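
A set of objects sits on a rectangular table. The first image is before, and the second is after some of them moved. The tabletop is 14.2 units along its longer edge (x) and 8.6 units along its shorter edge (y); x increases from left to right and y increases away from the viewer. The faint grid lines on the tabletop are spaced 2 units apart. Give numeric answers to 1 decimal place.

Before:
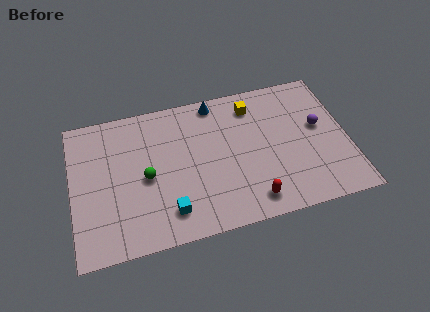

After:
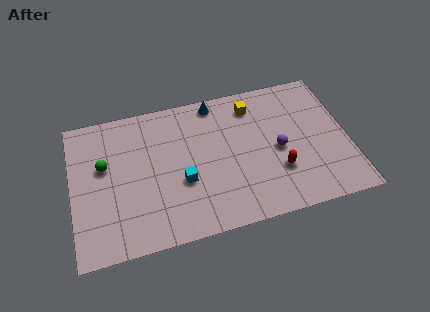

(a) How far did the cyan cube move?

1.8

The cyan cube was near (4.8, 1.7) before and (5.6, 3.3) after, so it travelled √(0.8² + 1.6²) ≈ 1.8 units.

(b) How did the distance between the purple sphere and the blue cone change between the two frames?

-1.1

They were about 5.9 units apart before and 4.8 after — 1.1 units closer together.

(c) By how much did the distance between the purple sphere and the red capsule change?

-3.9

Before: roughly 5.2 units apart; after: 1.3. That's 3.9 units closer together.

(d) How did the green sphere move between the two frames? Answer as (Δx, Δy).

(-2.1, 1.2)

The green sphere started near (3.8, 4.0) and ended near (1.7, 5.2).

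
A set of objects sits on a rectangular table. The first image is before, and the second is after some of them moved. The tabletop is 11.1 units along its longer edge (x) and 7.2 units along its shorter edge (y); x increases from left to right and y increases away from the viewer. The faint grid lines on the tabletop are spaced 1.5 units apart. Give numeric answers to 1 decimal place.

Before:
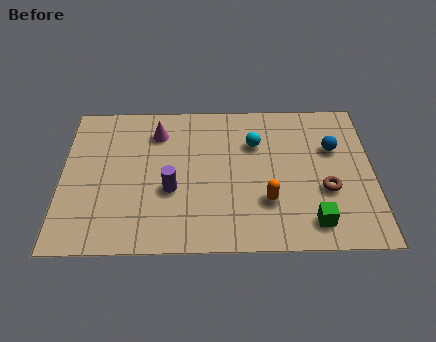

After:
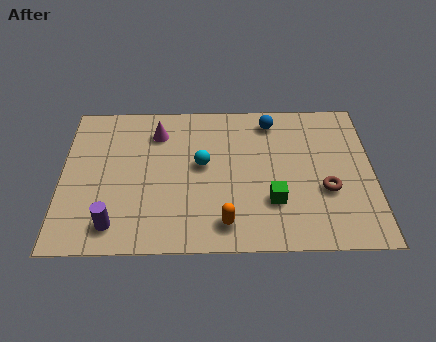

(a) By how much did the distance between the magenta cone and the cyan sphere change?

-1.3

Before: roughly 3.6 units apart; after: 2.3. That's 1.3 units closer together.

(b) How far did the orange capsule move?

1.8

The orange capsule moved from about (7.3, 2.2) to (5.8, 1.2), a distance of √(1.5² + 1.0²) ≈ 1.8.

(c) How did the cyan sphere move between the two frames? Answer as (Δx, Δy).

(-1.9, -1.0)

The cyan sphere was at about (6.9, 5.0) and moved to about (5.0, 4.0).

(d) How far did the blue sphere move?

2.6

The blue sphere moved from about (9.7, 4.7) to (7.5, 6.1), a distance of √(2.2² + 1.4²) ≈ 2.6.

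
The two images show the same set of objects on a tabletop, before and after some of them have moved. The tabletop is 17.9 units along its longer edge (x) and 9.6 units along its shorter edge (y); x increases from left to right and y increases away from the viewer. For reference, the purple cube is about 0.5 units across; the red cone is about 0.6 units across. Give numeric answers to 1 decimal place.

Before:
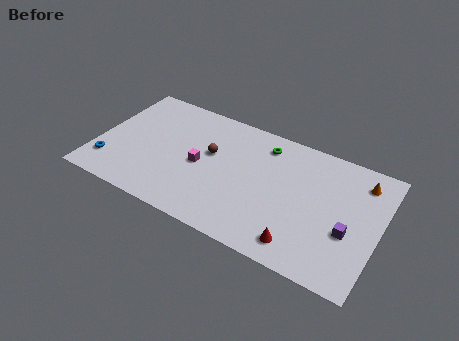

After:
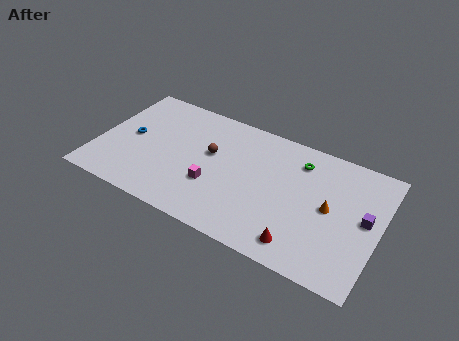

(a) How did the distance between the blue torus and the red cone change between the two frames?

-0.5

The distance was about 12.4 in the first image and 11.9 in the second, so they moved 0.5 units closer together.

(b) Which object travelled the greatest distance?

the orange cone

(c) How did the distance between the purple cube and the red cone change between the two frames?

+1.6

They were about 3.5 units apart before and 5.1 after — 1.6 units further apart.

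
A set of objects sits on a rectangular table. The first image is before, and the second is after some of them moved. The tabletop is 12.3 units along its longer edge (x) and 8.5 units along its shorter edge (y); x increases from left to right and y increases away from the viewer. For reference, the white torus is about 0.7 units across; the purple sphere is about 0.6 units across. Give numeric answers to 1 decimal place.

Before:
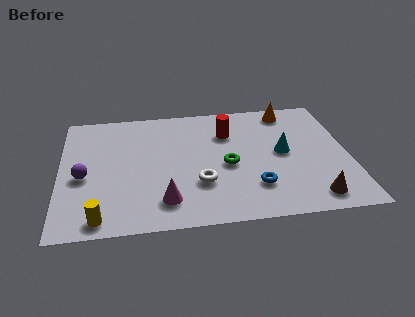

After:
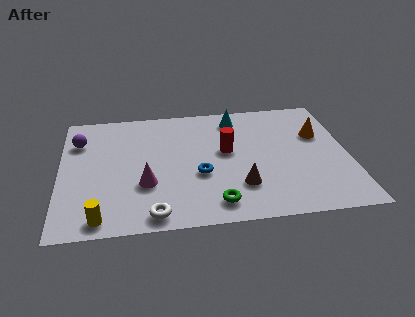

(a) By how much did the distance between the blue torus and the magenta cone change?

-1.5

The distance was about 3.8 in the first image and 2.3 in the second, so they moved 1.5 units closer together.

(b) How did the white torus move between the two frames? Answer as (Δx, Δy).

(-2.0, -1.8)

The white torus started near (5.9, 2.7) and ended near (3.9, 0.9).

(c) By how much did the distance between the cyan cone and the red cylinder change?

-0.5

The distance was about 2.9 in the first image and 2.4 in the second, so they moved 0.5 units closer together.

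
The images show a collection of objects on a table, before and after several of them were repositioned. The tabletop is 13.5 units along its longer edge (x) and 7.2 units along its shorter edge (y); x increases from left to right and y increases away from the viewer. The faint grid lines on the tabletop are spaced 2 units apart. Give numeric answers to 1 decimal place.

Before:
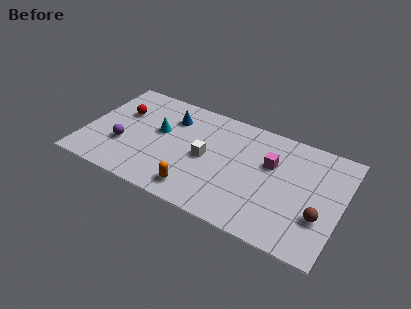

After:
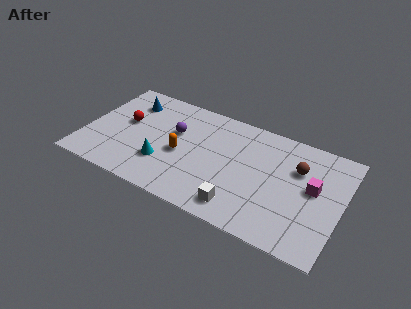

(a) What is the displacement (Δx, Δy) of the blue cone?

(-2.3, 0.2)

From the two frames, the blue cone sits at roughly (4.3, 5.4) before and (2.0, 5.6) after.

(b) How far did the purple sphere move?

3.2

The purple sphere moved from about (2.1, 2.5) to (4.6, 4.5), a distance of √(2.5² + 2.0²) ≈ 3.2.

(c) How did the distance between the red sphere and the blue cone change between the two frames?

-1.2

They were about 2.7 units apart before and 1.5 after — 1.2 units closer together.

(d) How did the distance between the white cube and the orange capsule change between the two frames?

+1.6

Before: roughly 2.3 units apart; after: 3.9. That's 1.6 units further apart.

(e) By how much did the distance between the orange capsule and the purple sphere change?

-2.9

The distance was about 4.3 in the first image and 1.4 in the second, so they moved 2.9 units closer together.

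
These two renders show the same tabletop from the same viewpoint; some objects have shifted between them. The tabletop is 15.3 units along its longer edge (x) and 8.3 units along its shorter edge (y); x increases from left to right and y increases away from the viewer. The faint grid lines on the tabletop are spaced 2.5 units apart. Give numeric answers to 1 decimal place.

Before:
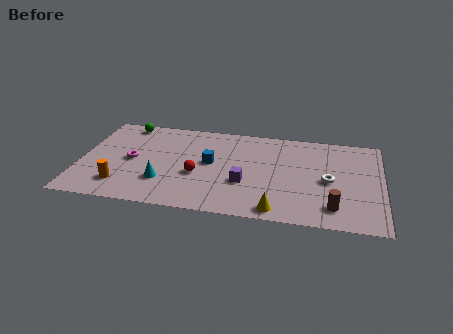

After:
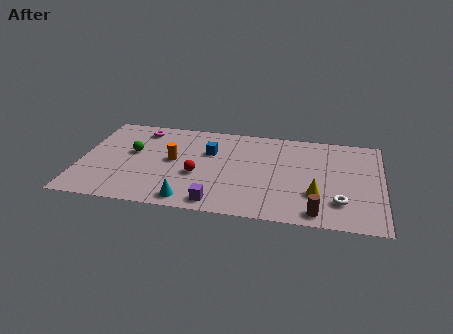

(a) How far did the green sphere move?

2.6

The green sphere was near (2.1, 7.4) before and (2.6, 4.8) after, so it travelled √(0.5² + 2.6²) ≈ 2.6 units.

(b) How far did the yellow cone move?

2.5

The yellow cone was near (10.1, 0.9) before and (12.0, 2.6) after, so it travelled √(1.9² + 1.7²) ≈ 2.5 units.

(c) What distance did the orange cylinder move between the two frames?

3.6

The orange cylinder moved from about (2.2, 1.8) to (4.7, 4.4), a distance of √(2.5² + 2.6²) ≈ 3.6.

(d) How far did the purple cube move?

2.4

The purple cube was near (8.4, 3.0) before and (7.1, 1.0) after, so it travelled √(1.3² + 2.0²) ≈ 2.4 units.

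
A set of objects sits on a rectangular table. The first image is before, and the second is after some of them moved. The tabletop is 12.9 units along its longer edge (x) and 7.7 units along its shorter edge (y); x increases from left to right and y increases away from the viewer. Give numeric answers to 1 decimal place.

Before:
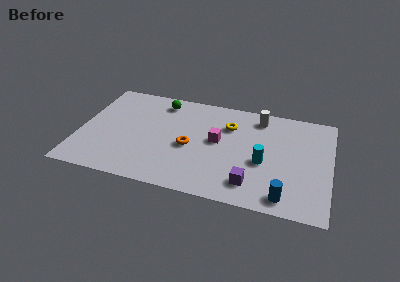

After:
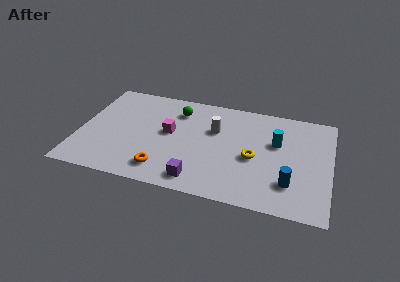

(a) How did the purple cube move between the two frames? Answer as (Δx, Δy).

(-2.7, -0.4)

From the two frames, the purple cube sits at roughly (9.0, 1.5) before and (6.3, 1.1) after.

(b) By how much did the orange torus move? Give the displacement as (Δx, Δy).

(-1.2, -2.0)

From the two frames, the orange torus sits at roughly (5.7, 3.4) before and (4.5, 1.4) after.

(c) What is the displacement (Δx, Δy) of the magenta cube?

(-2.5, 0.0)

The magenta cube was at about (7.1, 4.2) and moved to about (4.6, 4.2).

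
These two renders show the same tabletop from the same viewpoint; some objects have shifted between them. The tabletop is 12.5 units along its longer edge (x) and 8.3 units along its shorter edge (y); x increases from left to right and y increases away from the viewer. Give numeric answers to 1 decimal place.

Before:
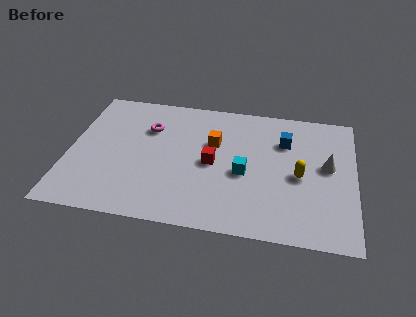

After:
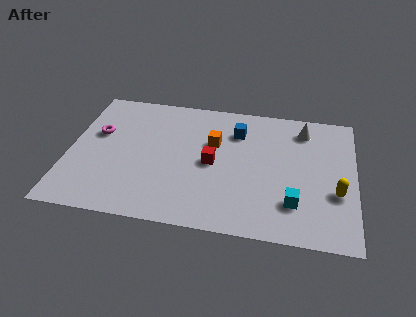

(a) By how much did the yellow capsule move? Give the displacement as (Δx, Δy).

(1.6, -0.8)

The yellow capsule started near (10.1, 3.8) and ended near (11.7, 3.0).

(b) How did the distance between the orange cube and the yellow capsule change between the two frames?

+1.8

They were about 4.1 units apart before and 5.9 after — 1.8 units further apart.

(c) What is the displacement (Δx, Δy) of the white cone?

(-1.1, 2.2)

The white cone was at about (11.3, 4.6) and moved to about (10.2, 6.8).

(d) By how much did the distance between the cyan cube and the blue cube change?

+2.0

The distance was about 2.9 in the first image and 4.9 in the second, so they moved 2.0 units further apart.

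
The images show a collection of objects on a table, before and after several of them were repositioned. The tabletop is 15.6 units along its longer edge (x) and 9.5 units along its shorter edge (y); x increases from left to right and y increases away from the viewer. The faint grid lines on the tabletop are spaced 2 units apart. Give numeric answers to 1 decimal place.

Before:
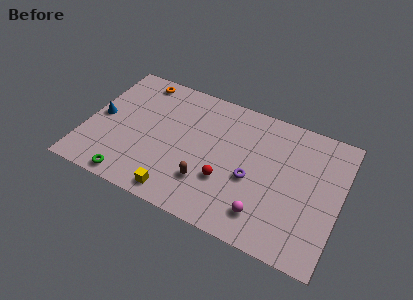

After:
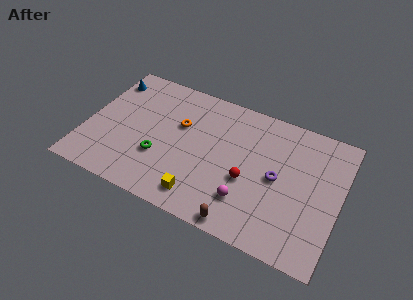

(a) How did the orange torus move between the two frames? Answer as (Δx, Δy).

(2.9, -2.4)

The orange torus started near (2.7, 8.4) and ended near (5.6, 6.0).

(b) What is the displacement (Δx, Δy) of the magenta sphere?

(-1.1, 0.5)

From the two frames, the magenta sphere sits at roughly (11.3, 1.9) before and (10.2, 2.4) after.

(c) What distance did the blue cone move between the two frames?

3.0

The blue cone moved from about (0.8, 4.7) to (0.8, 7.7), a distance of √(0.0² + 3.0²) ≈ 3.0.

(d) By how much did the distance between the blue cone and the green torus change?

+1.5

They were about 4.5 units apart before and 6.0 after — 1.5 units further apart.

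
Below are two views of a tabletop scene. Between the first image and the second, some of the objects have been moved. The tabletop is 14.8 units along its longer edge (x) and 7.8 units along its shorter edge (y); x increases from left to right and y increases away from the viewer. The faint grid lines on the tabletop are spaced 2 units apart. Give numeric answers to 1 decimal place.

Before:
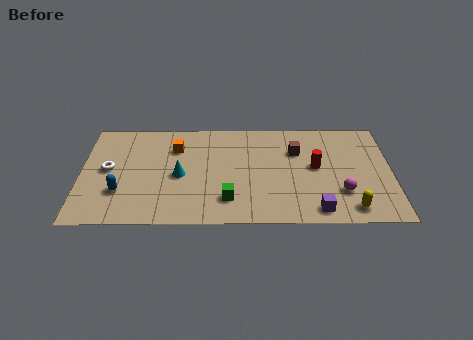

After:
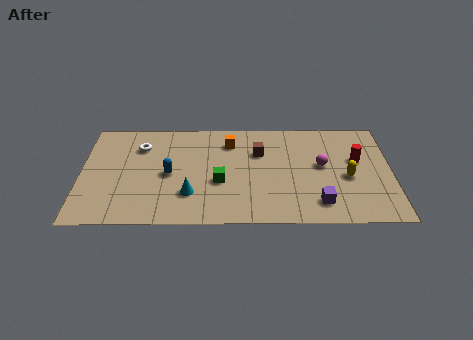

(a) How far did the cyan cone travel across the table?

1.5

The cyan cone moved from about (4.7, 3.6) to (5.2, 2.2), a distance of √(0.5² + 1.4²) ≈ 1.5.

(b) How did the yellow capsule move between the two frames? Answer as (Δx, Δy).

(-0.1, 2.3)

From the two frames, the yellow capsule sits at roughly (12.8, 1.1) before and (12.7, 3.4) after.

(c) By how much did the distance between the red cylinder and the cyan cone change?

+1.9

Before: roughly 6.5 units apart; after: 8.4. That's 1.9 units further apart.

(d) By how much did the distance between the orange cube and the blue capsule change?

-0.4

Before: roughly 4.2 units apart; after: 3.8. That's 0.4 units closer together.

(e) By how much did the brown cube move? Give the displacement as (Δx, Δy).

(-1.8, -0.1)

From the two frames, the brown cube sits at roughly (10.3, 5.4) before and (8.5, 5.3) after.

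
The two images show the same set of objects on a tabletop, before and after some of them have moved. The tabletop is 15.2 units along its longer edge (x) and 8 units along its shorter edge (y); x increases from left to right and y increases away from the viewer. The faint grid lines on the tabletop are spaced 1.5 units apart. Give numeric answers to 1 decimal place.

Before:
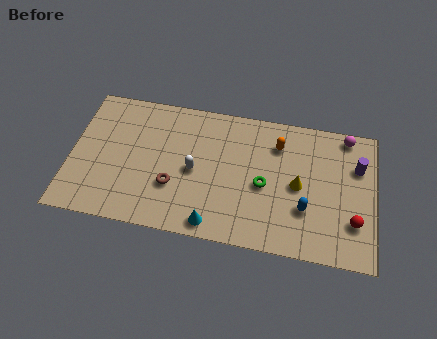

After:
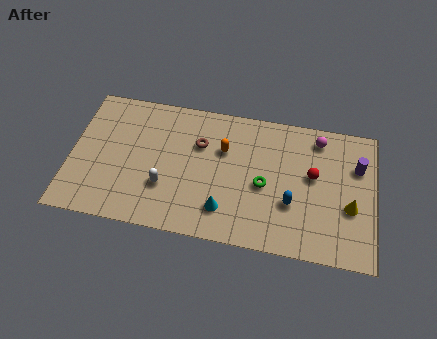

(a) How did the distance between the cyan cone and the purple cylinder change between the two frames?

-0.9

Before: roughly 8.4 units apart; after: 7.5. That's 0.9 units closer together.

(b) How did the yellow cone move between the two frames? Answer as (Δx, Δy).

(2.6, -0.8)

The yellow cone started near (11.4, 3.9) and ended near (14.0, 3.1).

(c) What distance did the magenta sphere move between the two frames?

1.5

The magenta sphere moved from about (13.7, 7.2) to (12.3, 6.8), a distance of √(1.4² + 0.4²) ≈ 1.5.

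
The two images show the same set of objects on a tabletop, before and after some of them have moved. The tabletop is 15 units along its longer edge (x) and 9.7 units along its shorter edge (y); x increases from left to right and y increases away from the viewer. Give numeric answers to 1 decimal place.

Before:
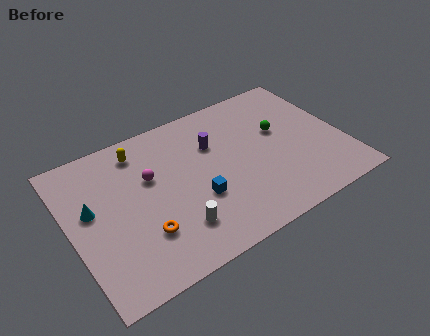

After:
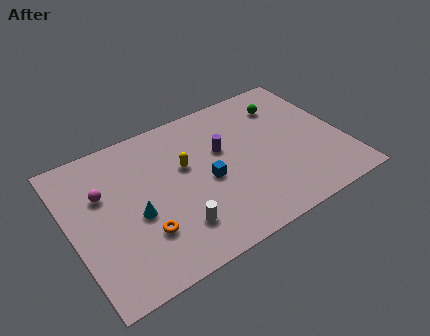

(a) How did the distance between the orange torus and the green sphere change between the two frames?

+1.3

The distance was about 8.6 in the first image and 9.9 in the second, so they moved 1.3 units further apart.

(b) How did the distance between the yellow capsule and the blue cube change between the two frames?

-3.4

The distance was about 5.2 in the first image and 1.8 in the second, so they moved 3.4 units closer together.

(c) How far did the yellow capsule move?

3.1

The yellow capsule moved from about (4.2, 8.1) to (6.4, 5.9), a distance of √(2.2² + 2.2²) ≈ 3.1.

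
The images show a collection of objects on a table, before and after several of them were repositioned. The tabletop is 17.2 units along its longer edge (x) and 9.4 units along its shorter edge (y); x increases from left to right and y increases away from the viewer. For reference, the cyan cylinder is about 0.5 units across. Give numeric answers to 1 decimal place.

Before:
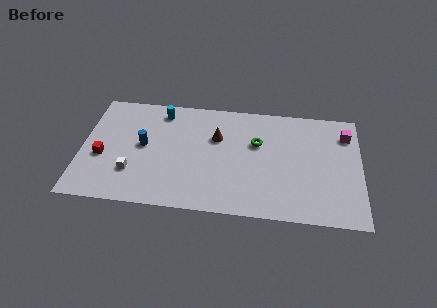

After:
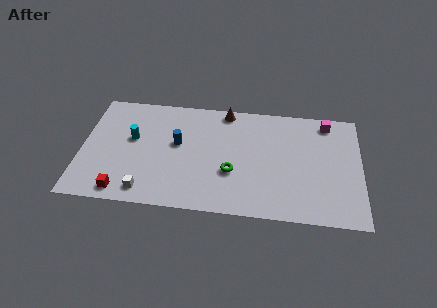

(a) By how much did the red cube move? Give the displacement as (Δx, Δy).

(1.4, -2.7)

From the two frames, the red cube sits at roughly (1.3, 3.8) before and (2.7, 1.1) after.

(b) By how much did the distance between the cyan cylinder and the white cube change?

-1.2

They were about 5.5 units apart before and 4.3 after — 1.2 units closer together.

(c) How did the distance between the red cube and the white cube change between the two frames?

-0.8

The distance was about 2.2 in the first image and 1.4 in the second, so they moved 0.8 units closer together.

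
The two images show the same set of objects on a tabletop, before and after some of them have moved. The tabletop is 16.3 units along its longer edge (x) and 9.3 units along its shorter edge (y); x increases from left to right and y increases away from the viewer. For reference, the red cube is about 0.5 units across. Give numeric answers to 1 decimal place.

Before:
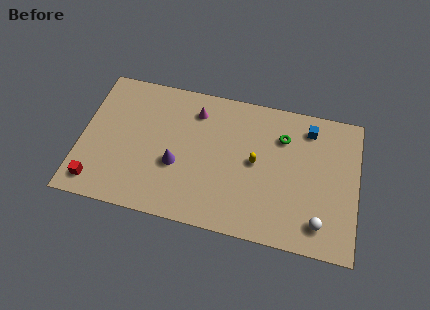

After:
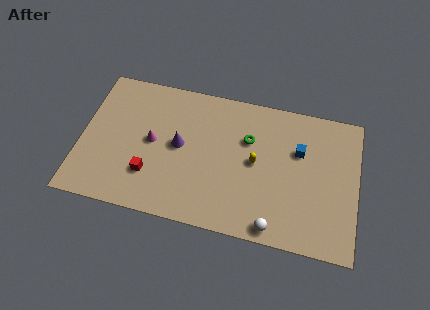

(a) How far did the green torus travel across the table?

2.1

The green torus moved from about (11.8, 6.8) to (9.8, 6.2), a distance of √(2.0² + 0.6²) ≈ 2.1.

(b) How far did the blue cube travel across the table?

1.7

The blue cube moved from about (13.3, 7.7) to (12.8, 6.1), a distance of √(0.5² + 1.6²) ≈ 1.7.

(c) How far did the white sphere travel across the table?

2.7

The white sphere moved from about (14.2, 1.7) to (11.6, 0.9), a distance of √(2.6² + 0.8²) ≈ 2.7.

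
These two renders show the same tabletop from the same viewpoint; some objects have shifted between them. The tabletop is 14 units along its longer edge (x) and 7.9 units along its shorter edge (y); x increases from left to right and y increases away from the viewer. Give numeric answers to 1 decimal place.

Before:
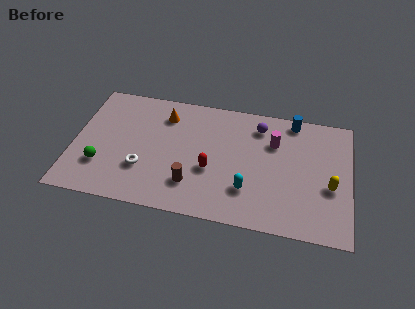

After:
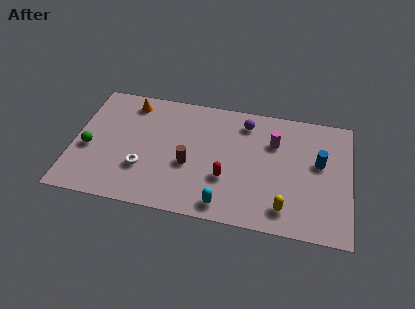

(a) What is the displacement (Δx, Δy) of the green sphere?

(-0.7, 1.0)

From the two frames, the green sphere sits at roughly (1.5, 2.3) before and (0.8, 3.3) after.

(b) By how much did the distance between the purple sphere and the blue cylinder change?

+2.4

The distance was about 1.8 in the first image and 4.2 in the second, so they moved 2.4 units further apart.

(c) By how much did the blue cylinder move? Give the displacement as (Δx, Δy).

(1.4, -2.5)

The blue cylinder was at about (11.0, 7.1) and moved to about (12.4, 4.6).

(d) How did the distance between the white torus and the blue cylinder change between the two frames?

+0.3

Before: roughly 8.7 units apart; after: 9.0. That's 0.3 units further apart.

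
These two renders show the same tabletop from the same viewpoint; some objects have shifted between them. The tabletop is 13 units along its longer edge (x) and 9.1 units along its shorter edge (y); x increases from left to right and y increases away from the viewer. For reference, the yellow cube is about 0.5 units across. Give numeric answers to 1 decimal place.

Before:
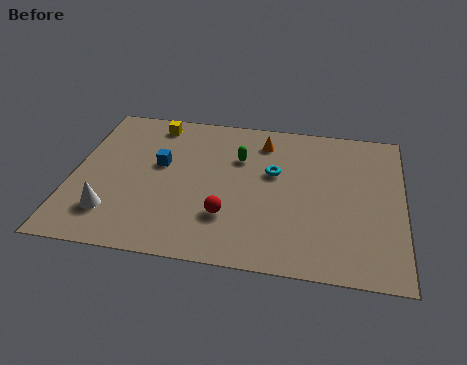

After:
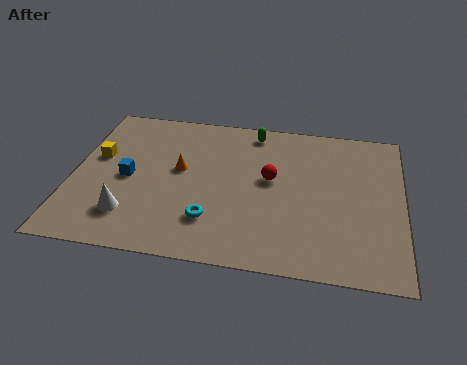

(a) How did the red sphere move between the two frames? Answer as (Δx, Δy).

(1.6, 2.5)

From the two frames, the red sphere sits at roughly (6.2, 2.6) before and (7.8, 5.1) after.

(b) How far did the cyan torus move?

3.9

From (7.9, 5.5) to (5.6, 2.3), the cyan torus covered √(2.3² + 3.2²) ≈ 3.9 units.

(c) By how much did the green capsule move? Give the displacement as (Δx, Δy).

(0.5, 1.8)

From the two frames, the green capsule sits at roughly (6.5, 6.2) before and (7.0, 8.0) after.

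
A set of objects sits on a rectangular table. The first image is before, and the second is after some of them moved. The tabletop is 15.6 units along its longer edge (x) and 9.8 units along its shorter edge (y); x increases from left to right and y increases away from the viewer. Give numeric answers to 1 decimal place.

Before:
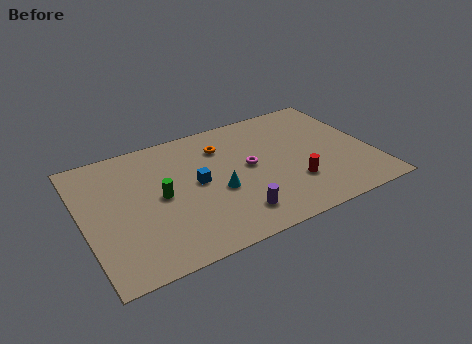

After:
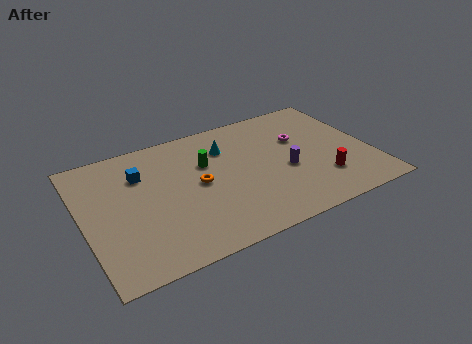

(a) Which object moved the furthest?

the purple cylinder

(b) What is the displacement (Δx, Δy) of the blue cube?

(-2.8, 1.9)

From the two frames, the blue cube sits at roughly (6.1, 5.1) before and (3.3, 7.0) after.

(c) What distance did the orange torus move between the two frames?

2.9

The orange torus moved from about (7.8, 7.4) to (6.2, 5.0), a distance of √(1.6² + 2.4²) ≈ 2.9.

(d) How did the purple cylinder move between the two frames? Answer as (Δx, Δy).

(3.2, 2.2)

The purple cylinder started near (7.7, 1.9) and ended near (10.9, 4.1).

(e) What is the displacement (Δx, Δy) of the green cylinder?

(2.7, 1.5)

The green cylinder started near (4.1, 4.9) and ended near (6.8, 6.4).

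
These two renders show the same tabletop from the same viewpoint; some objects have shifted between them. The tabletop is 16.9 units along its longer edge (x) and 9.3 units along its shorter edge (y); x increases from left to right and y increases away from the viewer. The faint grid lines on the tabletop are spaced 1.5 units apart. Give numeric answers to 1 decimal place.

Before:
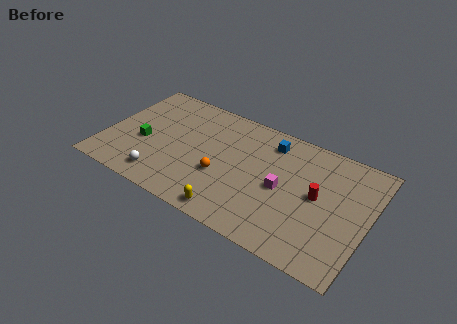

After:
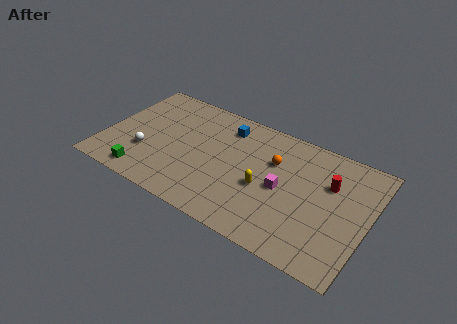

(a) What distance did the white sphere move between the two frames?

2.0

The white sphere moved from about (4.1, 1.5) to (2.8, 3.0), a distance of √(1.3² + 1.5²) ≈ 2.0.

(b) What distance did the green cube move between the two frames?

2.6

From (2.5, 3.8) to (3.0, 1.2), the green cube covered √(0.5² + 2.6²) ≈ 2.6 units.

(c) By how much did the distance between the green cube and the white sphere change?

-1.0

The distance was about 2.8 in the first image and 1.8 in the second, so they moved 1.0 units closer together.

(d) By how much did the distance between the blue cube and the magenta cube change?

+1.7

The distance was about 3.4 in the first image and 5.1 in the second, so they moved 1.7 units further apart.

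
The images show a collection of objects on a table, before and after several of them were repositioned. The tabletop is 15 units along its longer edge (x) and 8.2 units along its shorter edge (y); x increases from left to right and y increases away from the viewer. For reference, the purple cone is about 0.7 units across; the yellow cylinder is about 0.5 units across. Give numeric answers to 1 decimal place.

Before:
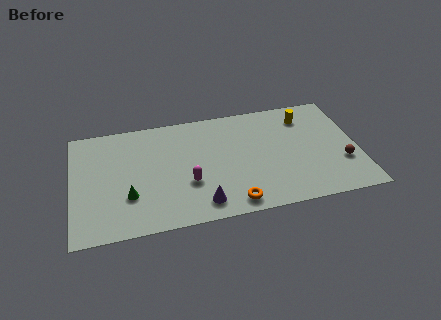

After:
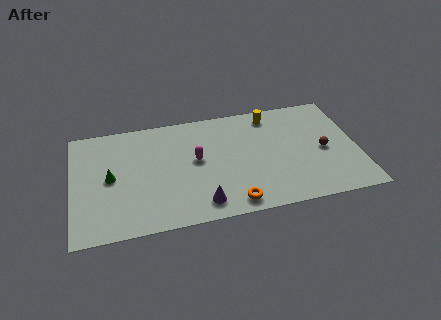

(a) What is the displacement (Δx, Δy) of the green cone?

(-0.9, 1.5)

From the two frames, the green cone sits at roughly (2.9, 2.6) before and (2.0, 4.1) after.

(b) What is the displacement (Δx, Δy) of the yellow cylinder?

(-1.8, 0.5)

The yellow cylinder started near (12.4, 6.5) and ended near (10.6, 7.0).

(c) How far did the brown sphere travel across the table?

1.4

The brown sphere moved from about (14.1, 2.7) to (13.2, 3.8), a distance of √(0.9² + 1.1²) ≈ 1.4.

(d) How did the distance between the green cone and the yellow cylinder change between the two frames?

-1.2

The distance was about 10.3 in the first image and 9.1 in the second, so they moved 1.2 units closer together.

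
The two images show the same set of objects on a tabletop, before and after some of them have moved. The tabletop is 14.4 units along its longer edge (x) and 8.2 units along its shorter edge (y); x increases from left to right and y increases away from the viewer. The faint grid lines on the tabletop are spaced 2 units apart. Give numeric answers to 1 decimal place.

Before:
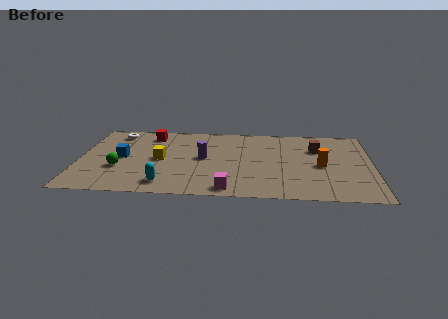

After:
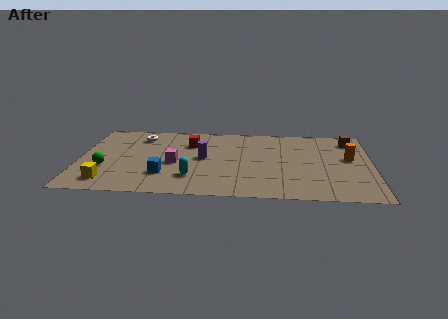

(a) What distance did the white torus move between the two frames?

1.2

The white torus was near (1.7, 6.9) before and (2.9, 6.6) after, so it travelled √(1.2² + 0.3²) ≈ 1.2 units.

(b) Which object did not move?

the purple cylinder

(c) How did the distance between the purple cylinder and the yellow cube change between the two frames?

+3.3

The distance was about 2.1 in the first image and 5.4 in the second, so they moved 3.3 units further apart.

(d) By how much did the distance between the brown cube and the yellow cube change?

+5.2

They were about 7.9 units apart before and 13.1 after — 5.2 units further apart.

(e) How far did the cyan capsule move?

1.5

The cyan capsule was near (4.3, 1.3) before and (5.6, 2.1) after, so it travelled √(1.3² + 0.8²) ≈ 1.5 units.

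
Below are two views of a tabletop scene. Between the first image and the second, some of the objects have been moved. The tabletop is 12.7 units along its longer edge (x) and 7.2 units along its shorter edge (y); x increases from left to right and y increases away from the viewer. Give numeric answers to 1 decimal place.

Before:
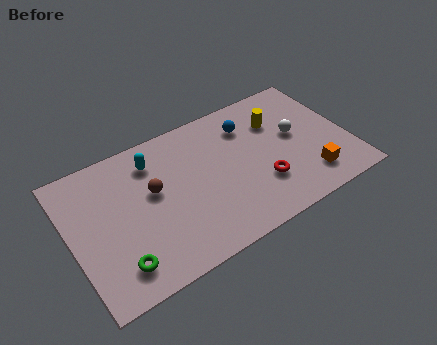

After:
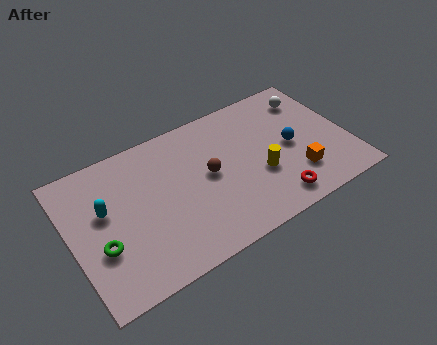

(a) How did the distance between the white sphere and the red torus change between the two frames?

+2.6

Before: roughly 2.6 units apart; after: 5.2. That's 2.6 units further apart.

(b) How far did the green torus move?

1.3

The green torus moved from about (1.8, 1.4) to (1.2, 2.6), a distance of √(0.6² + 1.2²) ≈ 1.3.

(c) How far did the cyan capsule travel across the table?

2.8

The cyan capsule moved from about (4.0, 5.7) to (1.6, 4.3), a distance of √(2.4² + 1.4²) ≈ 2.8.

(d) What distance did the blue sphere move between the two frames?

2.6

The blue sphere was near (8.4, 5.5) before and (10.1, 3.5) after, so it travelled √(1.7² + 2.0²) ≈ 2.6 units.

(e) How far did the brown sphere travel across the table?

2.5

The brown sphere moved from about (3.8, 4.2) to (6.3, 3.8), a distance of √(2.5² + 0.4²) ≈ 2.5.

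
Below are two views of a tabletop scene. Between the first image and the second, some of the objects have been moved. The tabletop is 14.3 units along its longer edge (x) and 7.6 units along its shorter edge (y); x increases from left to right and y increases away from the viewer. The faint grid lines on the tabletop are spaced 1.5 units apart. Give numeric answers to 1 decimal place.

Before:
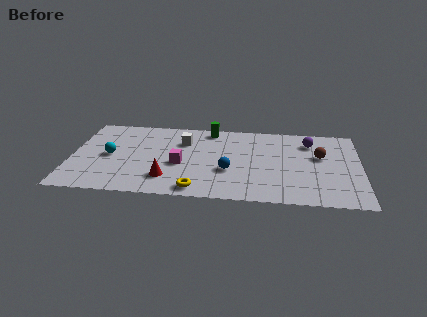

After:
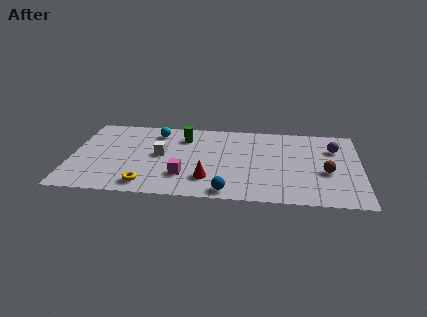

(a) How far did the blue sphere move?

2.0

From (7.8, 2.8) to (7.8, 0.8), the blue sphere covered √(0.0² + 2.0²) ≈ 2.0 units.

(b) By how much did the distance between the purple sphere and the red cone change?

-1.0

The distance was about 8.1 in the first image and 7.1 in the second, so they moved 1.0 units closer together.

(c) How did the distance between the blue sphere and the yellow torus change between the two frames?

+1.6

The distance was about 2.4 in the first image and 4.0 in the second, so they moved 1.6 units further apart.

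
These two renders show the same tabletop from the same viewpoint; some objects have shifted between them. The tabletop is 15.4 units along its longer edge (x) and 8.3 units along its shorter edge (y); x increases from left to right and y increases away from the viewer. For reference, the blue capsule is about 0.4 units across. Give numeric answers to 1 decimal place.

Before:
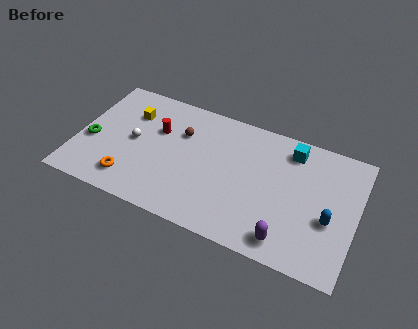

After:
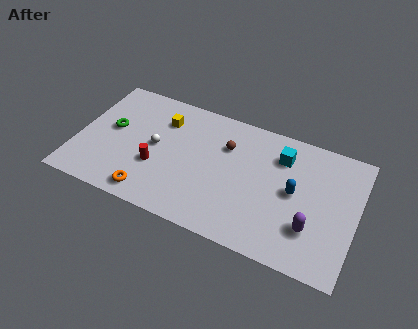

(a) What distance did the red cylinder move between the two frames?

2.4

The red cylinder moved from about (4.3, 5.4) to (4.5, 3.0), a distance of √(0.2² + 2.4²) ≈ 2.4.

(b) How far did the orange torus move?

1.3

The orange torus moved from about (3.2, 1.6) to (4.4, 1.1), a distance of √(1.2² + 0.5²) ≈ 1.3.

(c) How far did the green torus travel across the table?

1.6

The green torus moved from about (0.8, 3.4) to (1.8, 4.6), a distance of √(1.0² + 1.2²) ≈ 1.6.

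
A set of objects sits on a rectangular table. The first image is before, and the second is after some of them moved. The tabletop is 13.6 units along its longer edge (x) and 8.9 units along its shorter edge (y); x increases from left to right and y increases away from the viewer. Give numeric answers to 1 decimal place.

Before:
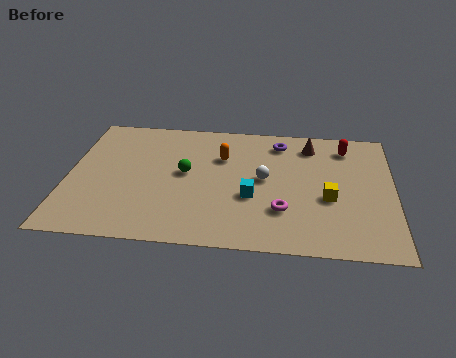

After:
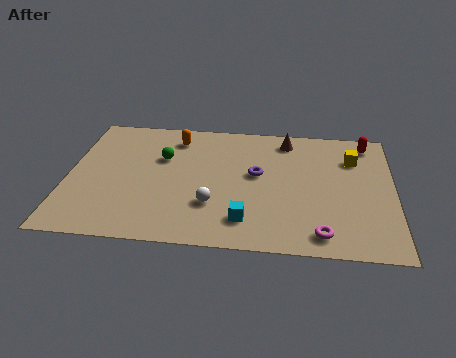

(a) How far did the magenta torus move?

2.1

The magenta torus moved from about (9.0, 2.6) to (10.6, 1.2), a distance of √(1.6² + 1.4²) ≈ 2.1.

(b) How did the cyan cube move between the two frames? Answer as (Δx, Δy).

(-0.2, -1.6)

The cyan cube was at about (7.7, 3.4) and moved to about (7.5, 1.8).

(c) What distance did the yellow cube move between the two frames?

3.1

The yellow cube was near (10.9, 3.6) before and (11.9, 6.5) after, so it travelled √(1.0² + 2.9²) ≈ 3.1 units.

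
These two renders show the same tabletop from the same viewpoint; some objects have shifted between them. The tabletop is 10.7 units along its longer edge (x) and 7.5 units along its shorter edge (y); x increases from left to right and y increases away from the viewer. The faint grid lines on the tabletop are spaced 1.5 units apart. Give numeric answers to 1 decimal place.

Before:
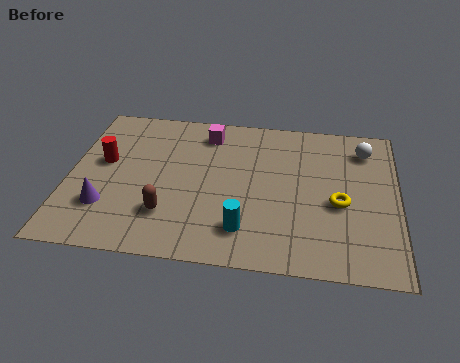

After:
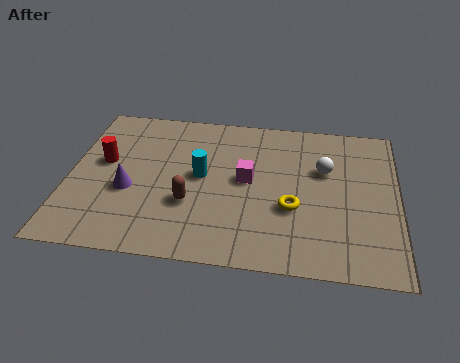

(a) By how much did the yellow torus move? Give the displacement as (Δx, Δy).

(-1.5, -0.4)

The yellow torus started near (8.8, 3.2) and ended near (7.3, 2.8).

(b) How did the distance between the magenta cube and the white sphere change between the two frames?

-2.6

They were about 5.2 units apart before and 2.6 after — 2.6 units closer together.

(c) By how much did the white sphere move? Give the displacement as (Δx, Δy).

(-1.3, -1.2)

From the two frames, the white sphere sits at roughly (9.6, 6.0) before and (8.3, 4.8) after.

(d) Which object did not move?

the red cylinder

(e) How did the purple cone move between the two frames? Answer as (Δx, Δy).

(0.7, 0.9)

The purple cone started near (1.3, 2.1) and ended near (2.0, 3.0).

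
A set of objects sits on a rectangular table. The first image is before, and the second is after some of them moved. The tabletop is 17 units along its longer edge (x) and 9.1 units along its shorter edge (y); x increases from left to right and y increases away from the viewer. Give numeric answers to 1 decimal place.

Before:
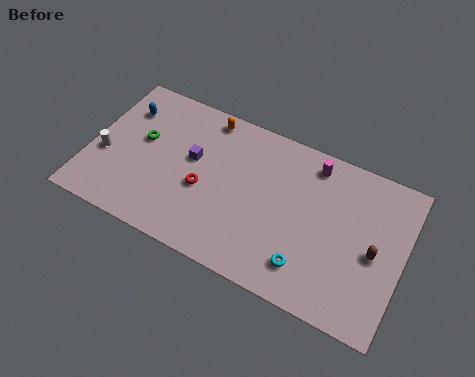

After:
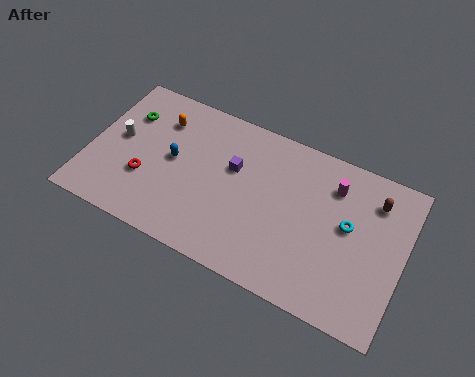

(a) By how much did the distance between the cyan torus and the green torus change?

+2.3

They were about 10.1 units apart before and 12.4 after — 2.3 units further apart.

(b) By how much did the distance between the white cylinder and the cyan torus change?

+1.1

Before: roughly 11.4 units apart; after: 12.5. That's 1.1 units further apart.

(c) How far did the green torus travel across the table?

1.6

The green torus moved from about (2.7, 5.3) to (1.7, 6.5), a distance of √(1.0² + 1.2²) ≈ 1.6.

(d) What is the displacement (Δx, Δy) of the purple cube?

(2.2, 0.4)

From the two frames, the purple cube sits at roughly (5.5, 5.3) before and (7.7, 5.7) after.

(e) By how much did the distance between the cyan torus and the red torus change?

+4.8

They were about 6.2 units apart before and 11.0 after — 4.8 units further apart.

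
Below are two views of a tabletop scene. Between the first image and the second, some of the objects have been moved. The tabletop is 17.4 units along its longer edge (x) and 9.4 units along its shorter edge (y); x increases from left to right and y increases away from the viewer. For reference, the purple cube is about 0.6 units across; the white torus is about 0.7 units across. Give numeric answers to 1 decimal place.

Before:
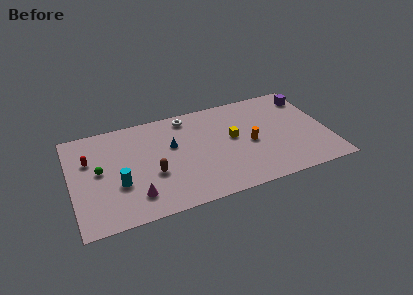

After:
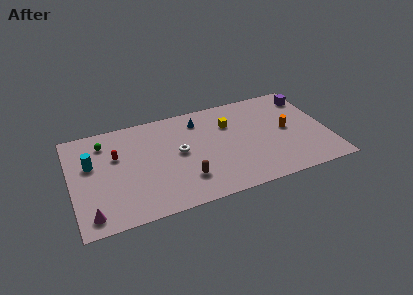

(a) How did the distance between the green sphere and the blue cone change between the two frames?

+1.4

Before: roughly 5.1 units apart; after: 6.5. That's 1.4 units further apart.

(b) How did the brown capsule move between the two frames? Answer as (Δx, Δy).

(2.1, -1.2)

The brown capsule was at about (5.4, 3.6) and moved to about (7.5, 2.4).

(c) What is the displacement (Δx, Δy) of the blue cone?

(2.0, 1.8)

From the two frames, the blue cone sits at roughly (6.9, 5.8) before and (8.9, 7.6) after.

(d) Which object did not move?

the purple cube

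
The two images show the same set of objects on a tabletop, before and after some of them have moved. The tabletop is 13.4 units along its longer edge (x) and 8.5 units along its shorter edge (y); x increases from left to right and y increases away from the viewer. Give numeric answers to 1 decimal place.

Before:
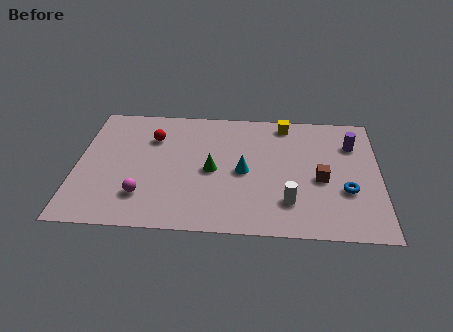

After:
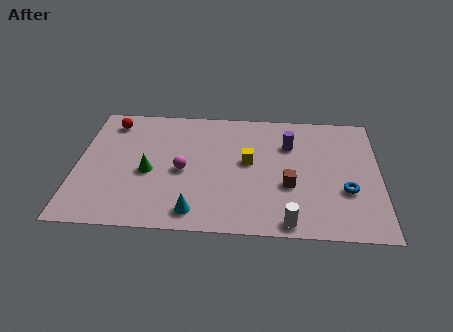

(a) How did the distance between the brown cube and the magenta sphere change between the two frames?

-3.2

They were about 8.0 units apart before and 4.8 after — 3.2 units closer together.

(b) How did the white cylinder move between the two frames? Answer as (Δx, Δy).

(0.0, -1.3)

The white cylinder started near (9.4, 2.1) and ended near (9.4, 0.8).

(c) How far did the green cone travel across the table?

2.8

From (6.0, 4.0) to (3.2, 3.7), the green cone covered √(2.8² + 0.3²) ≈ 2.8 units.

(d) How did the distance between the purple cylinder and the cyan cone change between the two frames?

+1.0

They were about 5.3 units apart before and 6.3 after — 1.0 units further apart.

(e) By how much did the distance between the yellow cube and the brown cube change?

-1.8

Before: roughly 4.1 units apart; after: 2.3. That's 1.8 units closer together.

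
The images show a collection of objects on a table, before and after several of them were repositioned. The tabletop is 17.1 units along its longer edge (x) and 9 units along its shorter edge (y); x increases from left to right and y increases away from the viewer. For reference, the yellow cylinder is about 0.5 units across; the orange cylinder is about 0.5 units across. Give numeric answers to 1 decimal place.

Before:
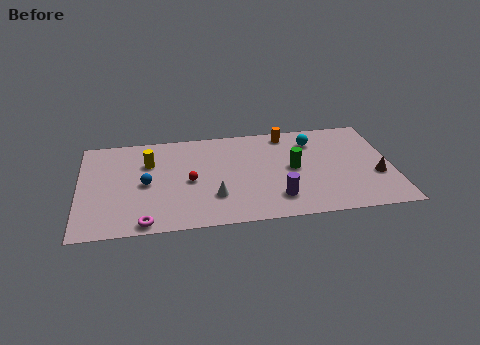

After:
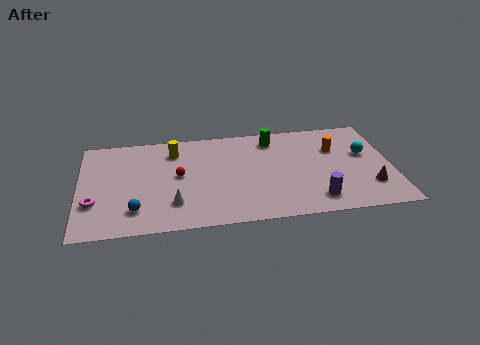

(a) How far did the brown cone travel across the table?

1.0

From (16.2, 3.3) to (15.8, 2.4), the brown cone covered √(0.4² + 0.9²) ≈ 1.0 units.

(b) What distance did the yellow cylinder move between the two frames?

1.7

The yellow cylinder was near (3.8, 6.2) before and (5.2, 7.1) after, so it travelled √(1.4² + 0.9²) ≈ 1.7 units.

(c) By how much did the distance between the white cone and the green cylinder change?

+2.8

They were about 4.8 units apart before and 7.6 after — 2.8 units further apart.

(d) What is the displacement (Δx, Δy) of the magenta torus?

(-2.7, 2.1)

The magenta torus was at about (3.5, 0.8) and moved to about (0.8, 2.9).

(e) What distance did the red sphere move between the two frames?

0.8

The red sphere moved from about (6.0, 4.2) to (5.4, 4.8), a distance of √(0.6² + 0.6²) ≈ 0.8.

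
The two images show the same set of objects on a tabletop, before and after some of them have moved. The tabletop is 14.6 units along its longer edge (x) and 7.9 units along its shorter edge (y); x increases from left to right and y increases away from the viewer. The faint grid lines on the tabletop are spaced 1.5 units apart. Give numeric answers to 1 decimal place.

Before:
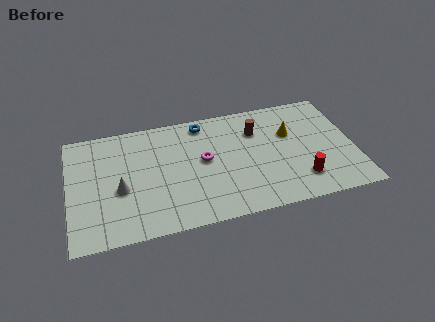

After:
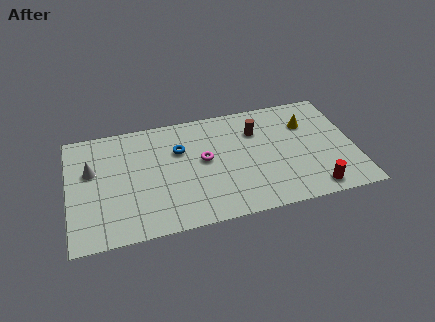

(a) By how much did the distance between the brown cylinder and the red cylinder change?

+1.0

Before: roughly 4.4 units apart; after: 5.4. That's 1.0 units further apart.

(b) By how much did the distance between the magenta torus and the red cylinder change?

+0.9

Before: roughly 5.4 units apart; after: 6.3. That's 0.9 units further apart.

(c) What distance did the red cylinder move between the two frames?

1.0

The red cylinder was near (11.7, 1.8) before and (12.3, 1.0) after, so it travelled √(0.6² + 0.8²) ≈ 1.0 units.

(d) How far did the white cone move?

2.1

The white cone was near (2.6, 3.3) before and (1.2, 4.9) after, so it travelled √(1.4² + 1.6²) ≈ 2.1 units.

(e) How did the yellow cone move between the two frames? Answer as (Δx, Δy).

(0.9, 0.5)

From the two frames, the yellow cone sits at roughly (11.4, 5.1) before and (12.3, 5.6) after.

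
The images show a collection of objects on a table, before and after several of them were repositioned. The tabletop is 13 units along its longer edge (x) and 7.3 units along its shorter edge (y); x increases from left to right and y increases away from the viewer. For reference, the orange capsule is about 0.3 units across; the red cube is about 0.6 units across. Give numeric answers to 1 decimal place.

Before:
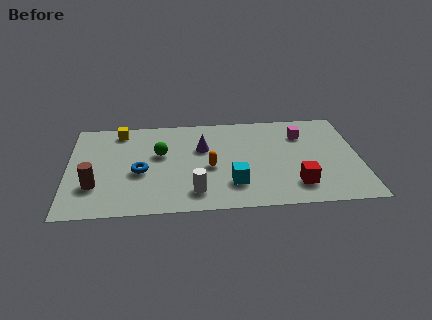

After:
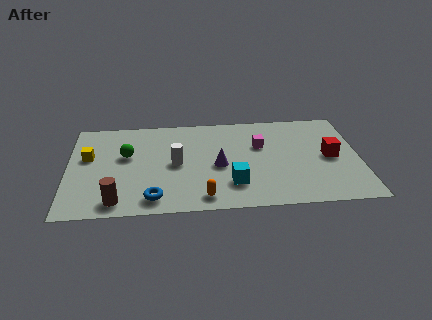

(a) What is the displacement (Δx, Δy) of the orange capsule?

(-0.3, -2.2)

The orange capsule started near (6.3, 3.2) and ended near (6.0, 1.0).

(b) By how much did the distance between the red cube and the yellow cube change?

+1.7

Before: roughly 9.1 units apart; after: 10.8. That's 1.7 units further apart.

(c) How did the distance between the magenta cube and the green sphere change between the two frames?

-0.5

They were about 6.5 units apart before and 6.0 after — 0.5 units closer together.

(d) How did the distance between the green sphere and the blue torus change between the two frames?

+1.9

Before: roughly 1.6 units apart; after: 3.5. That's 1.9 units further apart.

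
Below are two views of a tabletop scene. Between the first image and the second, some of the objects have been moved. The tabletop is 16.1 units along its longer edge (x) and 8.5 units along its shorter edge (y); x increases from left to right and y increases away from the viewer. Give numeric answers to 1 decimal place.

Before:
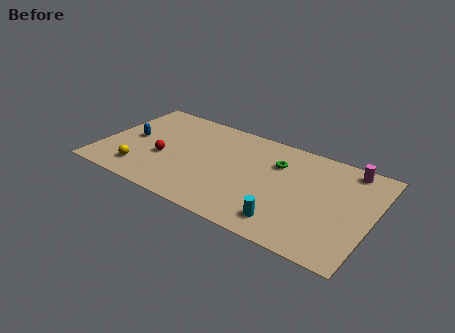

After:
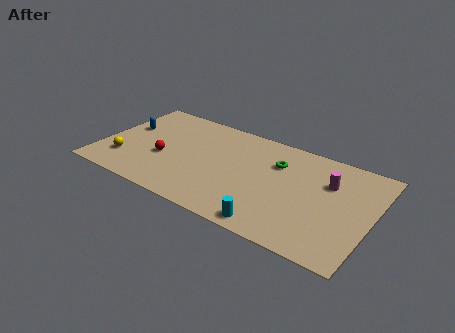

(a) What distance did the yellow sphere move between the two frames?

1.2

The yellow sphere moved from about (2.7, 1.7) to (1.6, 2.2), a distance of √(1.1² + 0.5²) ≈ 1.2.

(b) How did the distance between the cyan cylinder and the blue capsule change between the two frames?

+0.3

They were about 10.2 units apart before and 10.5 after — 0.3 units further apart.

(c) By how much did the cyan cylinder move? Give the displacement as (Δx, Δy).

(-0.7, -0.6)

The cyan cylinder was at about (11.5, 1.5) and moved to about (10.8, 0.9).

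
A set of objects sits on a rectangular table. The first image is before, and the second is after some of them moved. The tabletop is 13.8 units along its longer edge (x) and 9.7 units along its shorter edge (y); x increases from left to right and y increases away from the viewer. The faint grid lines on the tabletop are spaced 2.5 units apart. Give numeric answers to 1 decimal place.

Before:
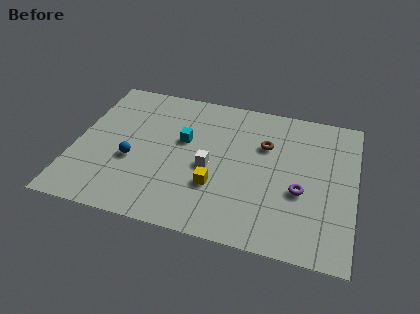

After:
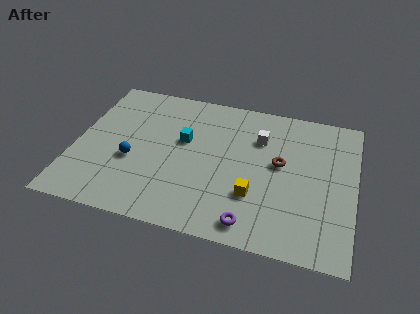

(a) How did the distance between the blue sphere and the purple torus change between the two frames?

-1.7

Before: roughly 8.3 units apart; after: 6.6. That's 1.7 units closer together.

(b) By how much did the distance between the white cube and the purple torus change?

+1.2

They were about 4.5 units apart before and 5.7 after — 1.2 units further apart.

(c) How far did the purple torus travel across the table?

3.4

From (11.2, 3.8) to (9.0, 1.2), the purple torus covered √(2.2² + 2.6²) ≈ 3.4 units.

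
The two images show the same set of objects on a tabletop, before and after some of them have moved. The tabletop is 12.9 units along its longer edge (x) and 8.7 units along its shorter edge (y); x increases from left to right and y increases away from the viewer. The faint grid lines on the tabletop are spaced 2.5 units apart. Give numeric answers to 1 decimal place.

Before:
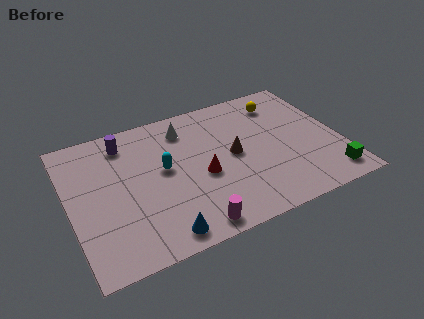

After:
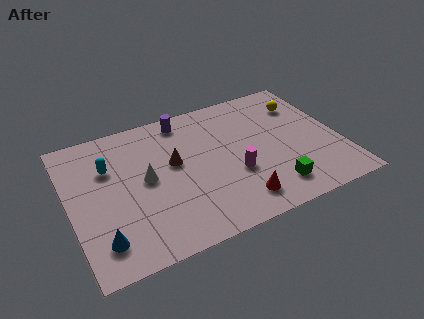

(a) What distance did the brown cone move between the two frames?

2.9

The brown cone moved from about (7.8, 4.4) to (5.0, 5.0), a distance of √(2.8² + 0.6²) ≈ 2.9.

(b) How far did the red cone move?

2.6

The red cone moved from about (6.2, 3.7) to (7.6, 1.5), a distance of √(1.4² + 2.2²) ≈ 2.6.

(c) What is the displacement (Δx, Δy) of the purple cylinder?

(2.9, 0.4)

From the two frames, the purple cylinder sits at roughly (2.9, 7.2) before and (5.8, 7.6) after.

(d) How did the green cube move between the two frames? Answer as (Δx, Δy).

(-2.7, 0.3)

From the two frames, the green cube sits at roughly (12.0, 1.3) before and (9.3, 1.6) after.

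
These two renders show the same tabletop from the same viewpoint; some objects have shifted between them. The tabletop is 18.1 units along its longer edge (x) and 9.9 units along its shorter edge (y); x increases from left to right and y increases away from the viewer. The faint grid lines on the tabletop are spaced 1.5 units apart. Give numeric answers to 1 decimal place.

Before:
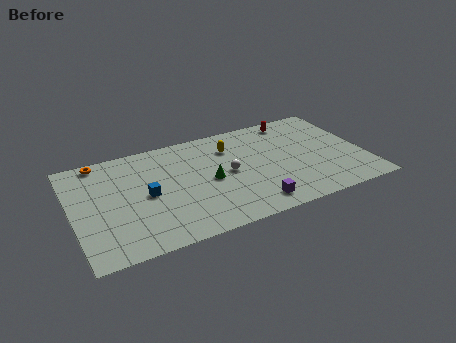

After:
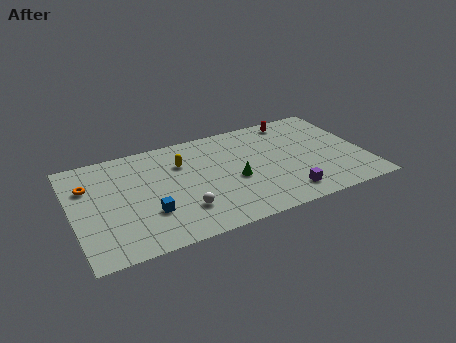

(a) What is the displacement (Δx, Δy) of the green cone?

(1.5, -0.5)

The green cone was at about (8.4, 4.7) and moved to about (9.9, 4.2).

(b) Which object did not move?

the red capsule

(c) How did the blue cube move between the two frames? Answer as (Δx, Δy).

(0.0, -1.7)

From the two frames, the blue cube sits at roughly (4.5, 4.8) before and (4.5, 3.1) after.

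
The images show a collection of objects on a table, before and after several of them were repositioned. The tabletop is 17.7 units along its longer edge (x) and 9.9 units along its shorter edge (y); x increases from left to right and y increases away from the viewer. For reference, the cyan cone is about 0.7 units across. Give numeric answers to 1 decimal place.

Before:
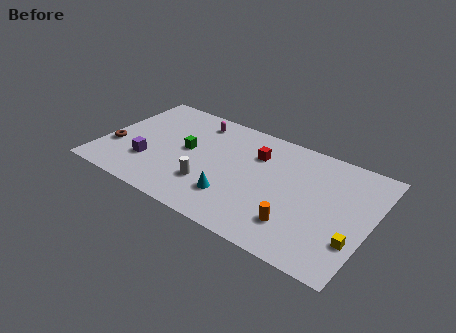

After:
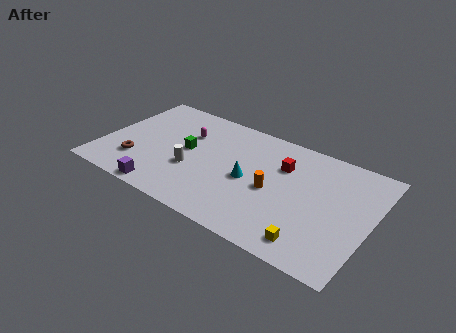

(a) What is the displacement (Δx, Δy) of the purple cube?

(1.4, -2.1)

The purple cube was at about (3.3, 3.0) and moved to about (4.7, 0.9).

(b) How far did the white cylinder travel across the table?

1.5

The white cylinder was near (7.4, 2.9) before and (6.1, 3.7) after, so it travelled √(1.3² + 0.8²) ≈ 1.5 units.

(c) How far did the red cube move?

1.8

The red cube moved from about (9.9, 7.1) to (11.7, 6.9), a distance of √(1.8² + 0.2²) ≈ 1.8.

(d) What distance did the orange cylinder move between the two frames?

2.8

The orange cylinder was near (13.3, 2.4) before and (11.4, 4.5) after, so it travelled √(1.9² + 2.1²) ≈ 2.8 units.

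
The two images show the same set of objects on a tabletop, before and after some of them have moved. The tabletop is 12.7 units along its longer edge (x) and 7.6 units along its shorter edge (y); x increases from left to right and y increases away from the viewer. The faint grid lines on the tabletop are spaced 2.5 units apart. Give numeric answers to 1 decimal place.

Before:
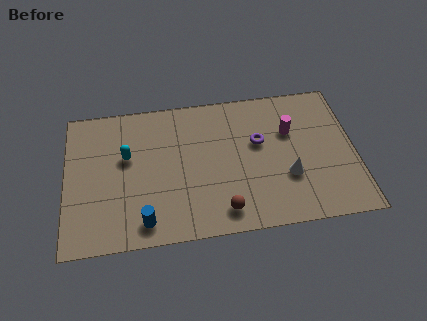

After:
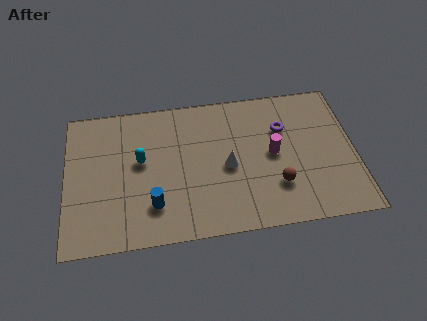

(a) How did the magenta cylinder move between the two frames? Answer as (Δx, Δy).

(-0.8, -1.1)

The magenta cylinder started near (9.9, 5.0) and ended near (9.1, 3.9).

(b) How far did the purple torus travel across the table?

1.3

The purple torus was near (8.5, 4.6) before and (9.6, 5.2) after, so it travelled √(1.1² + 0.6²) ≈ 1.3 units.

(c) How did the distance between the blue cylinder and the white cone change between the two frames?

-2.8

They were about 6.5 units apart before and 3.7 after — 2.8 units closer together.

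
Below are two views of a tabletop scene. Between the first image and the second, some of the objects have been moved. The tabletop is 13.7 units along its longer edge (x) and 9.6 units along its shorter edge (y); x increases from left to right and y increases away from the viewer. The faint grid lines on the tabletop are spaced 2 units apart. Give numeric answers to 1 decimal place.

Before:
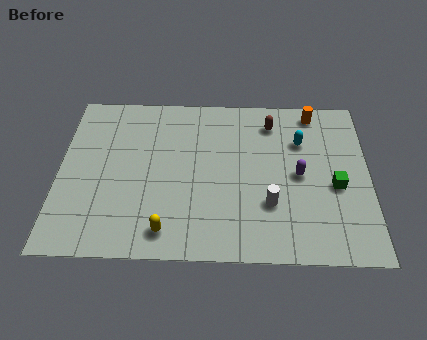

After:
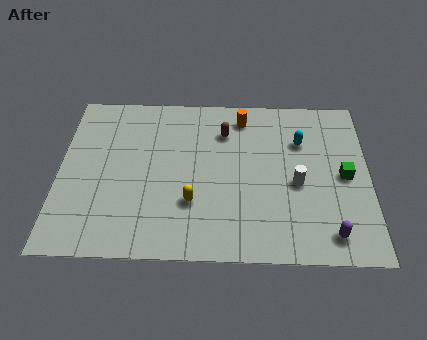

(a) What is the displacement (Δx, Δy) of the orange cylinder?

(-3.2, -0.4)

The orange cylinder was at about (11.3, 8.5) and moved to about (8.1, 8.1).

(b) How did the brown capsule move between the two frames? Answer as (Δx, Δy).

(-2.1, -0.6)

The brown capsule started near (9.4, 7.8) and ended near (7.3, 7.2).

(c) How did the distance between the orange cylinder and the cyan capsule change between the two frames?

+1.1

The distance was about 1.9 in the first image and 3.0 in the second, so they moved 1.1 units further apart.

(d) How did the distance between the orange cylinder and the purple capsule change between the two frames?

+3.8

The distance was about 3.9 in the first image and 7.7 in the second, so they moved 3.8 units further apart.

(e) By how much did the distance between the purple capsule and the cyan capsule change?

+3.4

Before: roughly 2.0 units apart; after: 5.4. That's 3.4 units further apart.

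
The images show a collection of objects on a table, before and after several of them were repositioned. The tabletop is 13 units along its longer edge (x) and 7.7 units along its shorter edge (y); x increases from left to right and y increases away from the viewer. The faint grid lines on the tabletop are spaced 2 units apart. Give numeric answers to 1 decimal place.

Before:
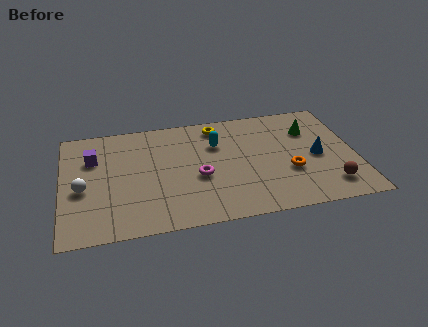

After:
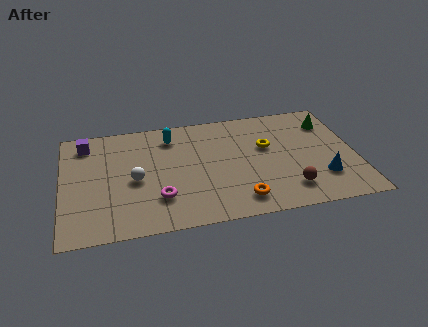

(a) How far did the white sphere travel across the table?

2.3

The white sphere was near (0.9, 3.3) before and (3.2, 3.5) after, so it travelled √(2.3² + 0.2²) ≈ 2.3 units.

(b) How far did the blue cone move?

1.5

The blue cone was near (11.3, 3.6) before and (11.4, 2.1) after, so it travelled √(0.1² + 1.5²) ≈ 1.5 units.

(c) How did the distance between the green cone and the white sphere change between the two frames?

-1.3

Before: roughly 10.4 units apart; after: 9.1. That's 1.3 units closer together.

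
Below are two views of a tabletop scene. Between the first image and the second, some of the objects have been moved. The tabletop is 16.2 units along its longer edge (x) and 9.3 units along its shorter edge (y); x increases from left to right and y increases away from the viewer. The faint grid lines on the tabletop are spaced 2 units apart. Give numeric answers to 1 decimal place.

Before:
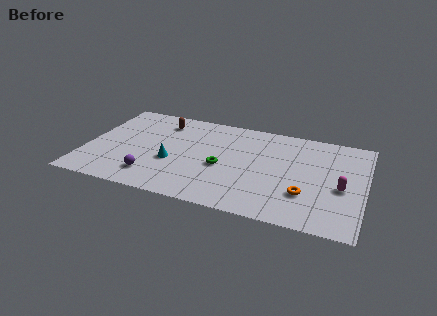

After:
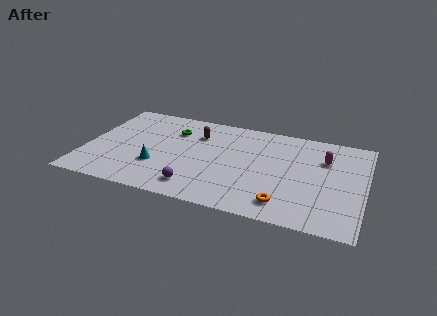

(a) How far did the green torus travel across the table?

4.2

The green torus was near (8.0, 4.0) before and (4.9, 6.8) after, so it travelled √(3.1² + 2.8²) ≈ 4.2 units.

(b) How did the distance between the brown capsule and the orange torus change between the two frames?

-2.4

They were about 10.0 units apart before and 7.6 after — 2.4 units closer together.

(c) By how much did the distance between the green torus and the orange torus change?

+3.6

Before: roughly 5.0 units apart; after: 8.6. That's 3.6 units further apart.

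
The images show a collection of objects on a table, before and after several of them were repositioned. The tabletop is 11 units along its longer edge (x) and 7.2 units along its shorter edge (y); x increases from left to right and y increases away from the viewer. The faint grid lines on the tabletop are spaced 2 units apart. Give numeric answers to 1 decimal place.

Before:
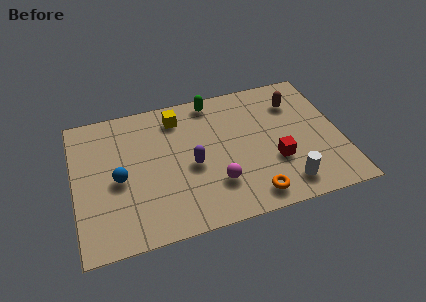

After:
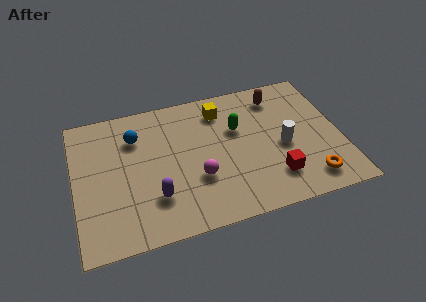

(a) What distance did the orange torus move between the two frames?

2.4

The orange torus was near (7.1, 1.0) before and (9.5, 1.2) after, so it travelled √(2.4² + 0.2²) ≈ 2.4 units.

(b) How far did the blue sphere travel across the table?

2.2

The blue sphere moved from about (1.8, 3.3) to (2.6, 5.3), a distance of √(0.8² + 2.0²) ≈ 2.2.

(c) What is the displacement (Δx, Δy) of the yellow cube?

(1.8, -0.1)

The yellow cube started near (4.4, 5.9) and ended near (6.2, 5.8).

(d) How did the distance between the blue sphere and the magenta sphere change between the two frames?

-0.4

Before: roughly 4.1 units apart; after: 3.7. That's 0.4 units closer together.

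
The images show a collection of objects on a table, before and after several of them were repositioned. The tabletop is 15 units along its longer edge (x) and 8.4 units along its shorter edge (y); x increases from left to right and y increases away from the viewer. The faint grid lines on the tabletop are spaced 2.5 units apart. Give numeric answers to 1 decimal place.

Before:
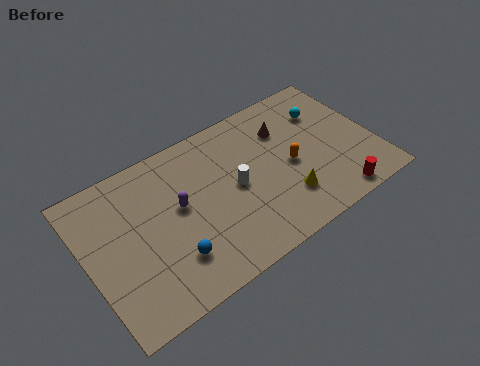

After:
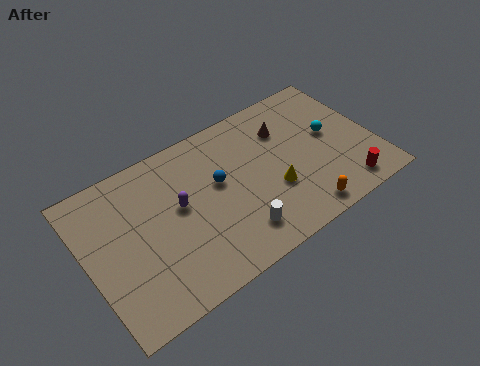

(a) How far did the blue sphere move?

4.0

The blue sphere was near (4.0, 2.2) before and (6.9, 4.9) after, so it travelled √(2.9² + 2.7²) ≈ 4.0 units.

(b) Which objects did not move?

the brown cone and the purple capsule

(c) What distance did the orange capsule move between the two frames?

2.9

The orange capsule was near (10.6, 3.9) before and (10.6, 1.0) after, so it travelled √(0.0² + 2.9²) ≈ 2.9 units.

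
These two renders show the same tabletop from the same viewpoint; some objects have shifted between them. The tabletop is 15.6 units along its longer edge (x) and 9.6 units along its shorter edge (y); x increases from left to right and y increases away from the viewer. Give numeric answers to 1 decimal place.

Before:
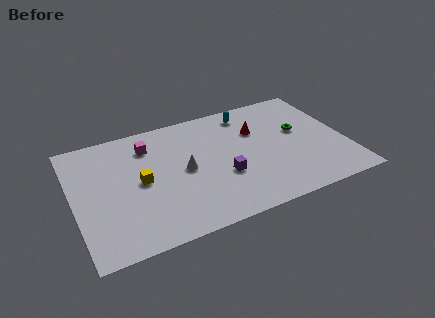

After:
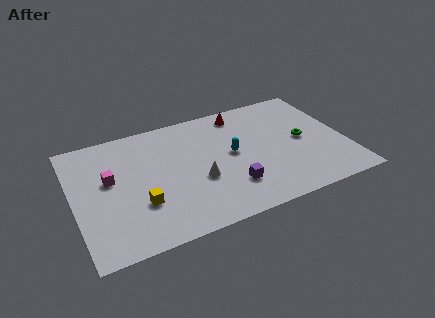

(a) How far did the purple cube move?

1.0

The purple cube moved from about (8.4, 3.5) to (8.7, 2.5), a distance of √(0.3² + 1.0²) ≈ 1.0.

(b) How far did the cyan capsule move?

3.4

From (10.4, 8.2) to (9.1, 5.1), the cyan capsule covered √(1.3² + 3.1²) ≈ 3.4 units.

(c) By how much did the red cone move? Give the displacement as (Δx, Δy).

(-0.7, 1.8)

From the two frames, the red cone sits at roughly (10.7, 6.5) before and (10.0, 8.3) after.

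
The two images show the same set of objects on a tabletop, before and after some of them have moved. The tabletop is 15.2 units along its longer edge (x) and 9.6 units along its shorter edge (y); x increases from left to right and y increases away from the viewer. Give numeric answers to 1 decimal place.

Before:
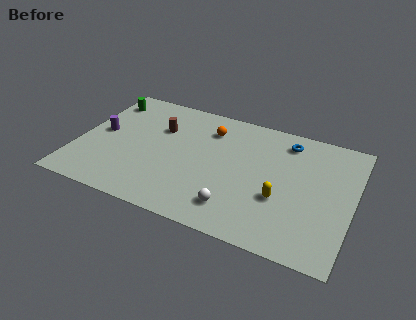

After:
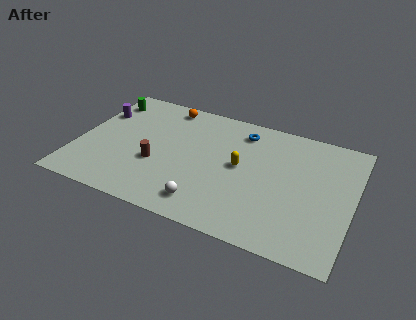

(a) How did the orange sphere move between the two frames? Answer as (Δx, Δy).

(-2.6, 1.1)

The orange sphere started near (7.0, 7.4) and ended near (4.4, 8.5).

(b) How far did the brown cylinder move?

2.9

The brown cylinder moved from about (4.3, 6.5) to (4.5, 3.6), a distance of √(0.2² + 2.9²) ≈ 2.9.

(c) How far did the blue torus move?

2.5

From (11.3, 8.0) to (8.8, 7.9), the blue torus covered √(2.5² + 0.1²) ≈ 2.5 units.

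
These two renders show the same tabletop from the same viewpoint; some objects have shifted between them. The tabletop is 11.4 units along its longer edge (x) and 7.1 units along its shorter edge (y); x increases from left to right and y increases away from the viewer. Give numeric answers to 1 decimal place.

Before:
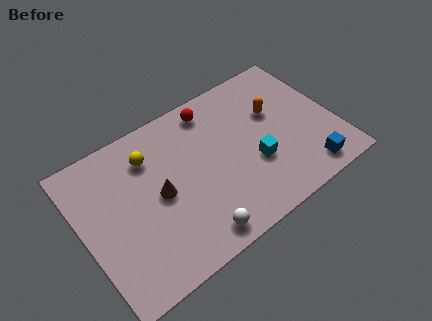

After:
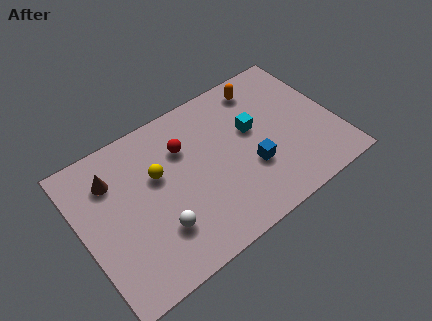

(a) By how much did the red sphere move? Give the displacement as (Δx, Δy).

(-1.5, -1.1)

From the two frames, the red sphere sits at roughly (6.3, 6.1) before and (4.8, 5.0) after.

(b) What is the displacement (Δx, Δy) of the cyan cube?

(0.2, 1.6)

From the two frames, the cyan cube sits at roughly (7.6, 2.6) before and (7.8, 4.2) after.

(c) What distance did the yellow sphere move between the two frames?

1.0

The yellow sphere moved from about (3.3, 5.4) to (3.5, 4.4), a distance of √(0.2² + 1.0²) ≈ 1.0.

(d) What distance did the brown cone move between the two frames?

2.5

The brown cone moved from about (3.4, 3.5) to (1.6, 5.3), a distance of √(1.8² + 1.8²) ≈ 2.5.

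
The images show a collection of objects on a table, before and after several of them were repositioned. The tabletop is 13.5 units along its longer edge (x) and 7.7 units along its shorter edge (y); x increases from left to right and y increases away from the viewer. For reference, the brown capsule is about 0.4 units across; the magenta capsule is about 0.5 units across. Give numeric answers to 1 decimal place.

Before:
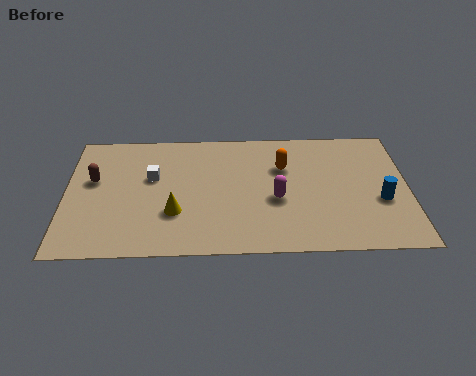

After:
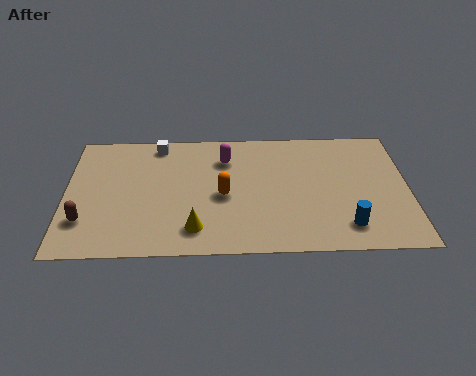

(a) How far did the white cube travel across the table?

2.1

From (3.4, 4.7) to (3.6, 6.8), the white cube covered √(0.2² + 2.1²) ≈ 2.1 units.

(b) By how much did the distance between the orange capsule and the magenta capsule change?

+0.3

They were about 2.0 units apart before and 2.3 after — 0.3 units further apart.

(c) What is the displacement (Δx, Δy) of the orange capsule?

(-2.4, -1.7)

From the two frames, the orange capsule sits at roughly (8.6, 5.2) before and (6.2, 3.5) after.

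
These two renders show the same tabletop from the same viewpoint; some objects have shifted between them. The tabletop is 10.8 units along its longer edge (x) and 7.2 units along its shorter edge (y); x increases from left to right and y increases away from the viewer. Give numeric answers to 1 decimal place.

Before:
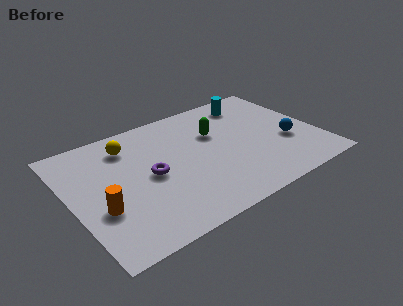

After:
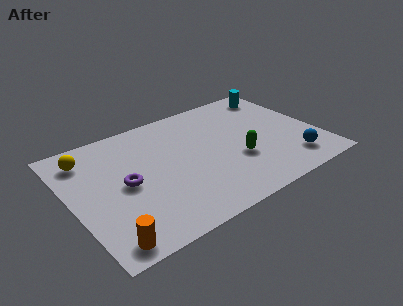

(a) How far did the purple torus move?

1.1

The purple torus moved from about (3.4, 3.5) to (2.3, 3.5), a distance of √(1.1² + 0.0²) ≈ 1.1.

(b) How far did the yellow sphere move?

1.8

From (2.8, 5.7) to (1.0, 5.8), the yellow sphere covered √(1.8² + 0.1²) ≈ 1.8 units.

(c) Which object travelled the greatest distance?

the green capsule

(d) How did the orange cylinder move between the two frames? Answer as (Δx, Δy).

(-0.1, -1.8)

The orange cylinder started near (1.1, 2.6) and ended near (1.0, 0.8).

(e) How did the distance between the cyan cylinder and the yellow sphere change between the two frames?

+3.1

The distance was about 5.6 in the first image and 8.7 in the second, so they moved 3.1 units further apart.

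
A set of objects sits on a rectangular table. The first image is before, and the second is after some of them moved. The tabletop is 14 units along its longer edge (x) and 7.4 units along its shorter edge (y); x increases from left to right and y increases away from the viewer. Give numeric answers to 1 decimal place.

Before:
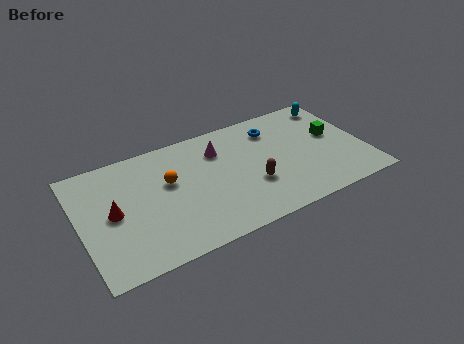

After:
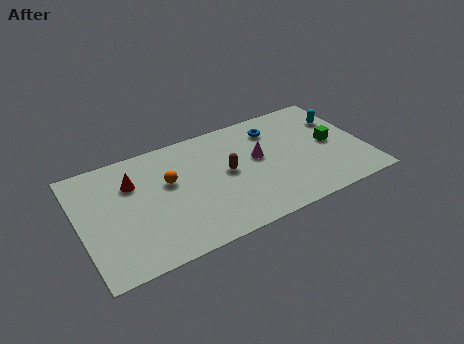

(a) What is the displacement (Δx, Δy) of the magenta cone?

(1.8, -1.3)

The magenta cone started near (7.0, 5.5) and ended near (8.8, 4.2).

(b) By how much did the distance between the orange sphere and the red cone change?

-1.1

The distance was about 2.9 in the first image and 1.8 in the second, so they moved 1.1 units closer together.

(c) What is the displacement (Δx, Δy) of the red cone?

(1.1, 1.5)

From the two frames, the red cone sits at roughly (1.6, 3.7) before and (2.7, 5.2) after.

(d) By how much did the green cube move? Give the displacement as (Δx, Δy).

(-0.2, -0.5)

The green cube started near (12.6, 4.2) and ended near (12.4, 3.7).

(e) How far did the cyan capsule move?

1.1

The cyan capsule moved from about (13.0, 6.3) to (13.1, 5.2), a distance of √(0.1² + 1.1²) ≈ 1.1.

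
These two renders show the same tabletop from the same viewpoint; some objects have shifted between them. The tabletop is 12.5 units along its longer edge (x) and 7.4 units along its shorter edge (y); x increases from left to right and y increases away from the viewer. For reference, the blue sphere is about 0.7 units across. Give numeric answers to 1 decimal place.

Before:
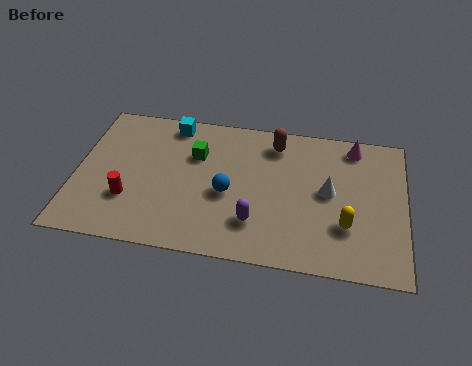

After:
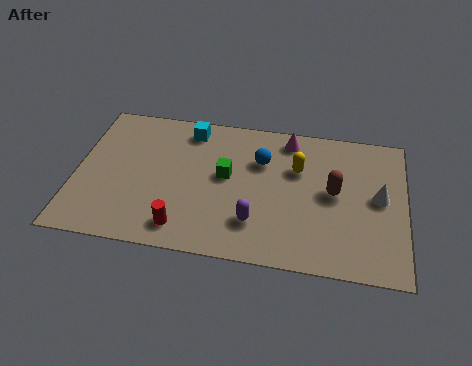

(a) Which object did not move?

the purple capsule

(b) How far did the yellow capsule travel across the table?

3.2

From (10.3, 2.3) to (8.4, 4.9), the yellow capsule covered √(1.9² + 2.6²) ≈ 3.2 units.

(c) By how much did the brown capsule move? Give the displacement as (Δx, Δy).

(2.3, -2.2)

The brown capsule was at about (7.5, 6.1) and moved to about (9.8, 3.9).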